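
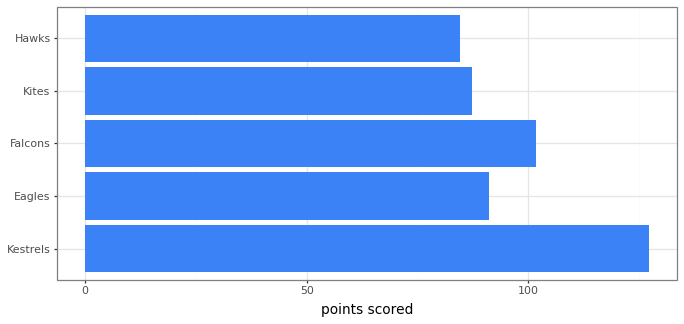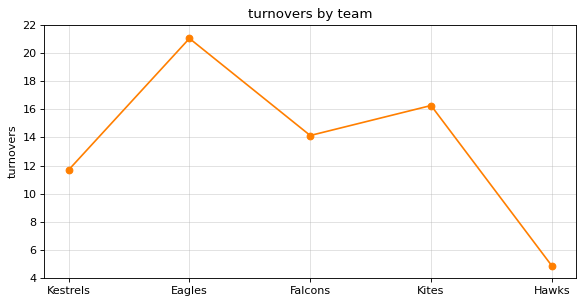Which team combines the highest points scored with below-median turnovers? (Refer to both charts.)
Kestrels

Chart 2 median turnovers ≈ 14; below-median teams: Kestrels, Hawks. Among those, Kestrels has the highest points scored (≈ 120).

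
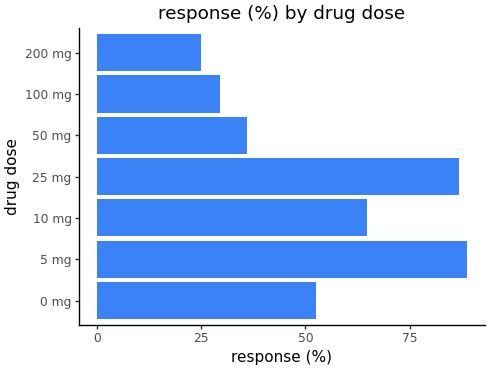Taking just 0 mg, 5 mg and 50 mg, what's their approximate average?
≈ 60

(50 + 90 + 40) / 3 ≈ 60.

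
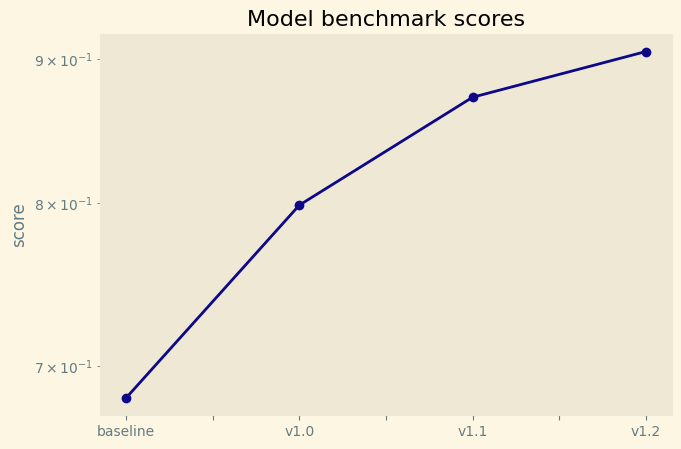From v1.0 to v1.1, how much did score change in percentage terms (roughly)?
≈ +10%

v1.0 ≈ 0.80, v1.1 ≈ 0.88; (0.88 − 0.80) / 0.80 ≈ +10%.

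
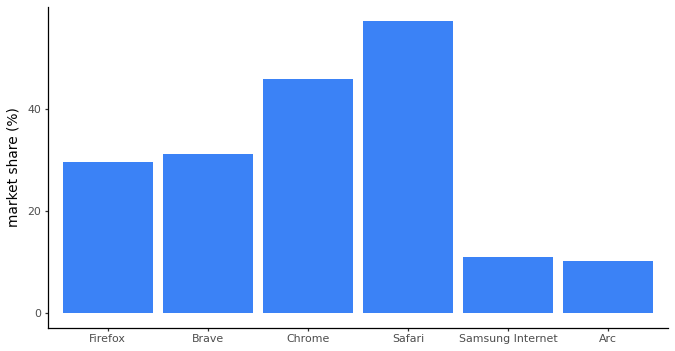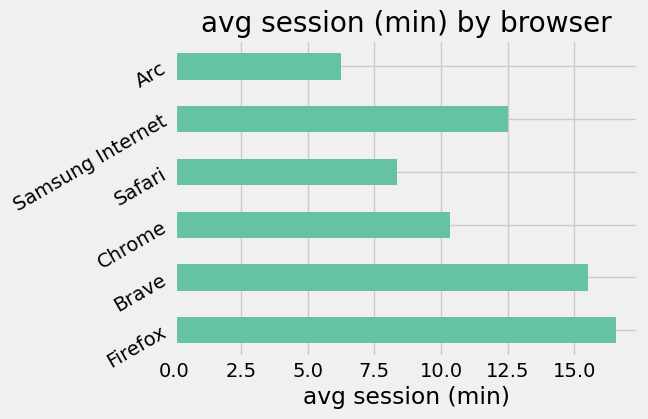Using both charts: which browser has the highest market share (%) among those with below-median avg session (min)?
Safari

Chart 2 median avg session (min) ≈ 12; below-median browsers: Chrome, Safari, Arc. Among those, Safari has the highest market share (%) (≈ 60).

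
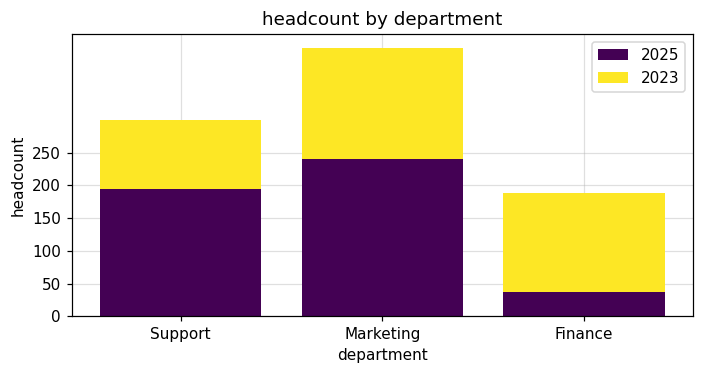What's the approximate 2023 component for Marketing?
2023 top ≈ 400, bottom ≈ 250; segment ≈ 150.

≈ 150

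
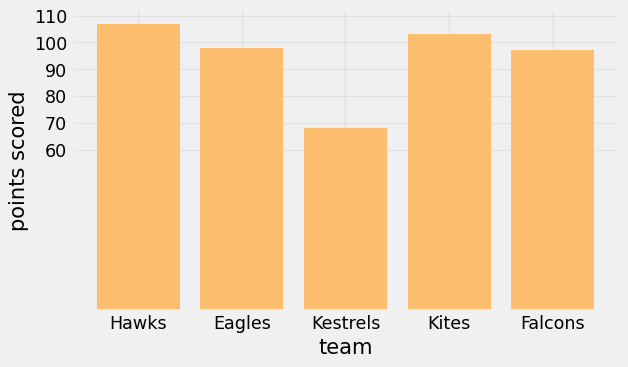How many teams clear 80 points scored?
Above 80: Hawks, Eagles, Kites, Falcons.

4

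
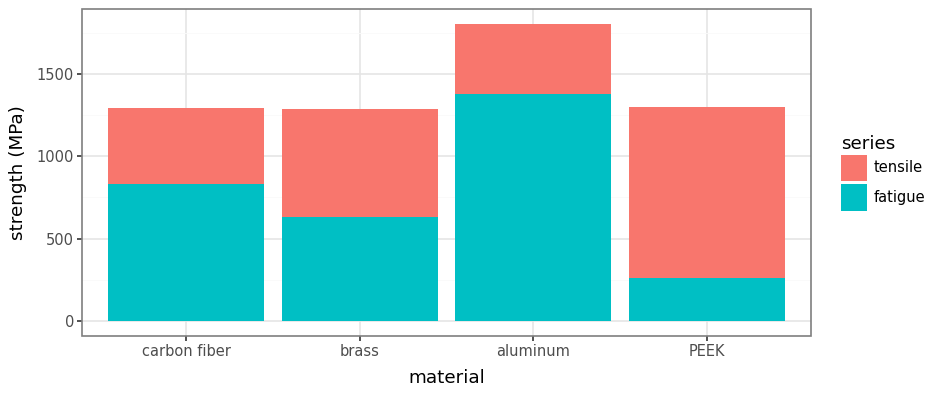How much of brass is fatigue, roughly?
≈ 600

fatigue top ≈ 600, bottom ≈ 0; segment ≈ 600.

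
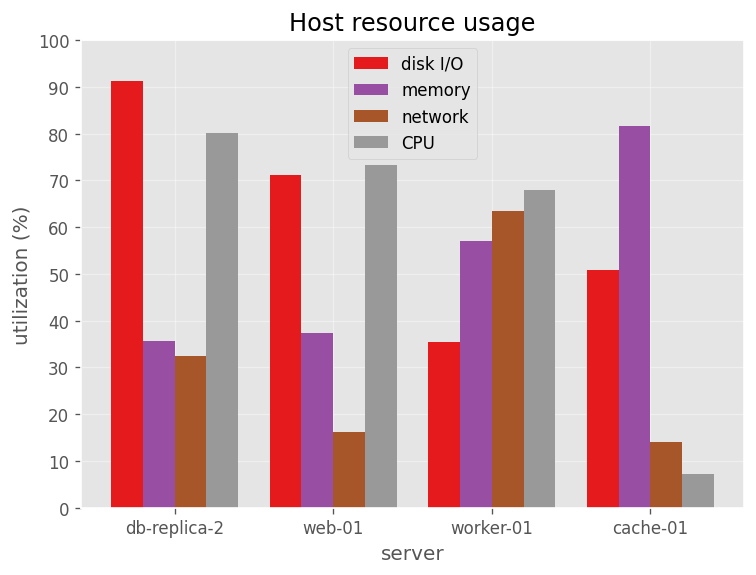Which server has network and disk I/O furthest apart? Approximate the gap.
db-replica-2: network ≈ 30, disk I/O ≈ 90 → gap ≈ 60. Next-largest (web-01) is only ≈ 50.

db-replica-2, ≈ 60 %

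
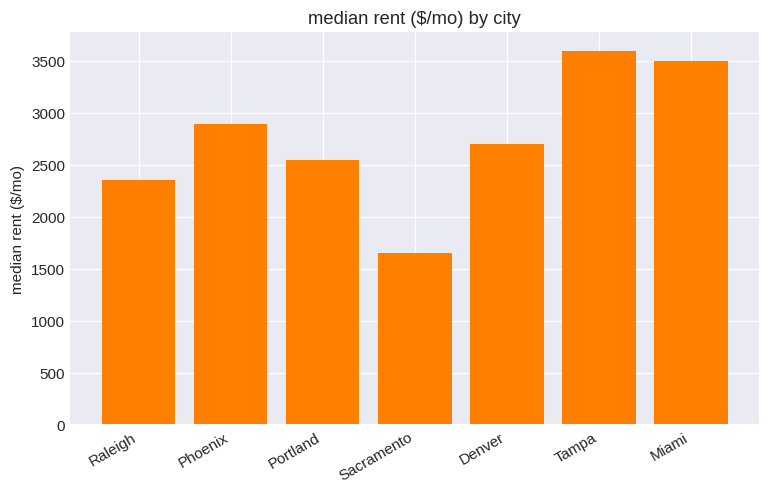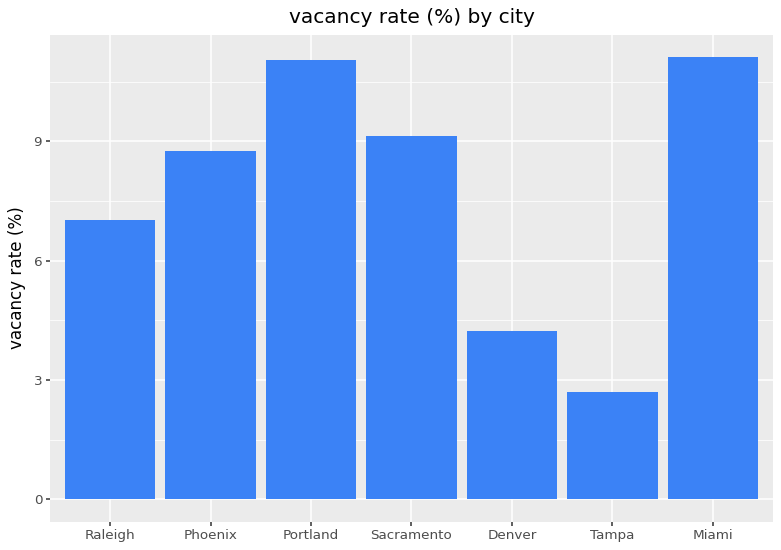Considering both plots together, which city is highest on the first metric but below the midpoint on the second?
Chart 2 median vacancy rate (%) ≈ 8; below-median cities: Raleigh, Denver, Tampa. Among those, Tampa has the highest median rent ($/mo) (≈ 3500).

Tampa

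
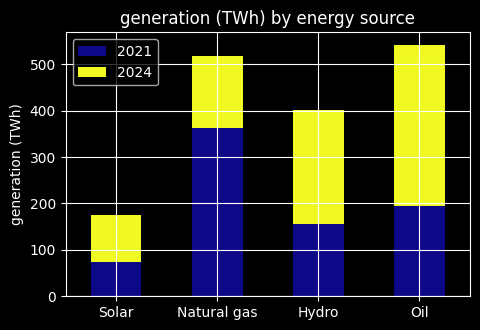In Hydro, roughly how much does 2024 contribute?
2024 top ≈ 400, bottom ≈ 150; segment ≈ 250.

≈ 250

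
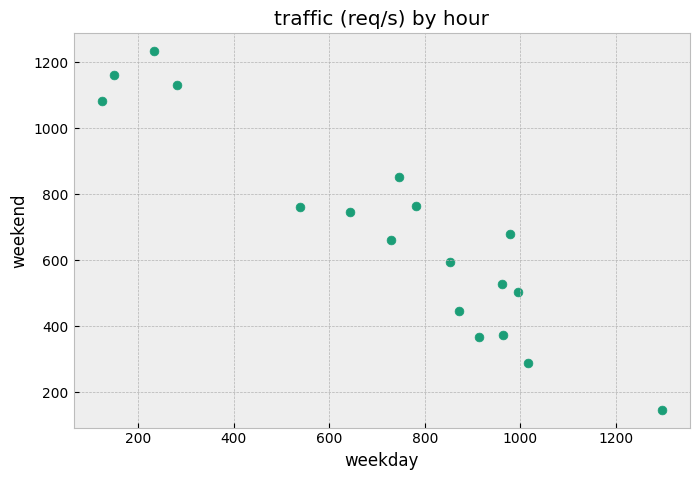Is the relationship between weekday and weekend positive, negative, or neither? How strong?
Points are negatively correlated; strong (|r| ≈ 0.9).

negative, strong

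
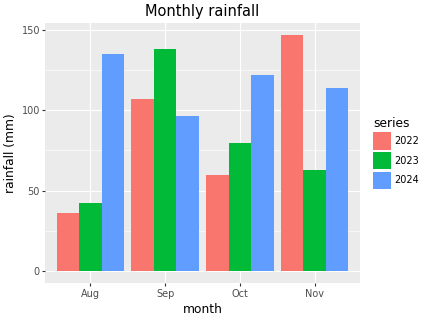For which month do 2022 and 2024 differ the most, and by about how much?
Aug: 2022 ≈ 40, 2024 ≈ 140 → gap ≈ 100. Next-largest (Oct) is only ≈ 60.

Aug, ≈ 100 mm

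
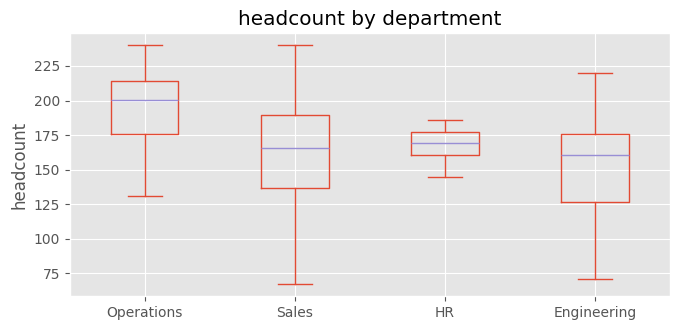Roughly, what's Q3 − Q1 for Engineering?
Q3 ≈ 175, Q1 ≈ 125; IQR ≈ 50.

≈ 50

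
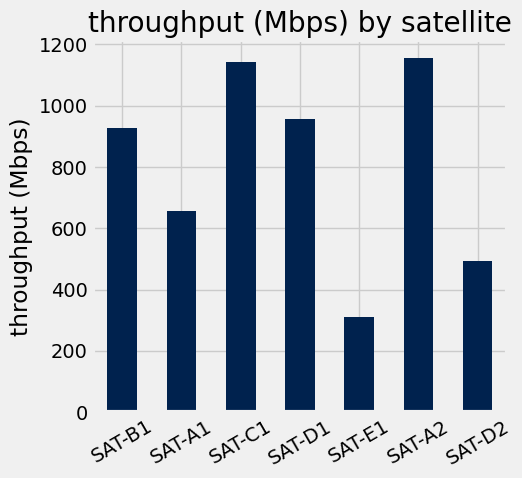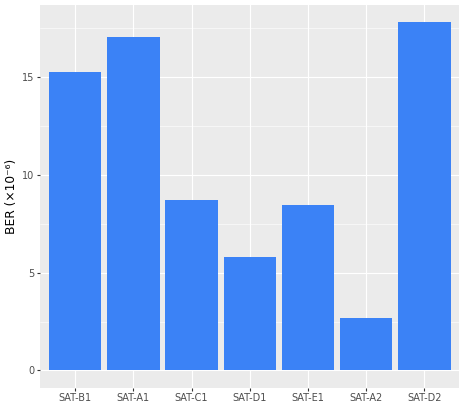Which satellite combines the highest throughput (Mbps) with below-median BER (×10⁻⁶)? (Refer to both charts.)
Chart 2 median BER (×10⁻⁶) ≈ 8; below-median satellites: SAT-D1, SAT-E1, SAT-A2. Among those, SAT-A2 has the highest throughput (Mbps) (≈ 1200).

SAT-A2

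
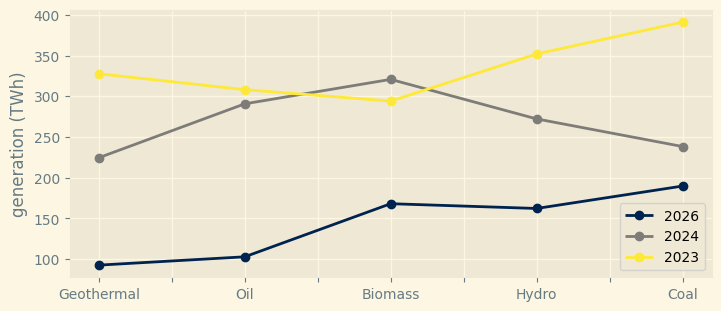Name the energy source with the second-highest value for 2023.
Top 3 for 2023: Coal ≈ 400, Hydro ≈ 350, Geothermal ≈ 325.

Hydro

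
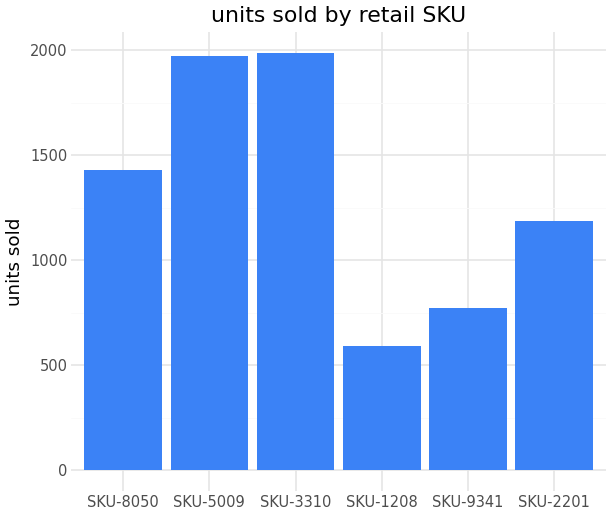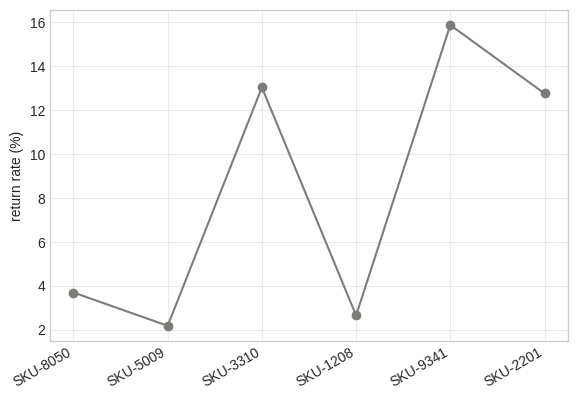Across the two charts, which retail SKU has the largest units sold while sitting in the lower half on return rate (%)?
SKU-5009

Chart 2 median return rate (%) ≈ 8; below-median retail SKUs: SKU-8050, SKU-5009, SKU-1208. Among those, SKU-5009 has the highest units sold (≈ 2000).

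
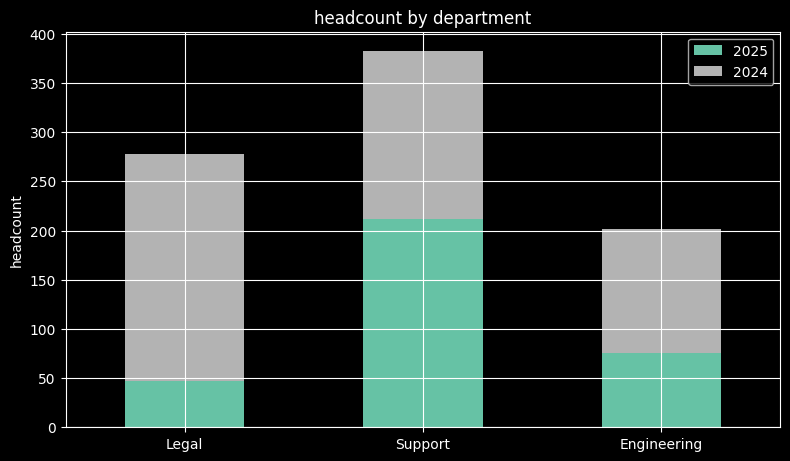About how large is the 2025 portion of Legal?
2025 top ≈ 50, bottom ≈ 0; segment ≈ 50.

≈ 50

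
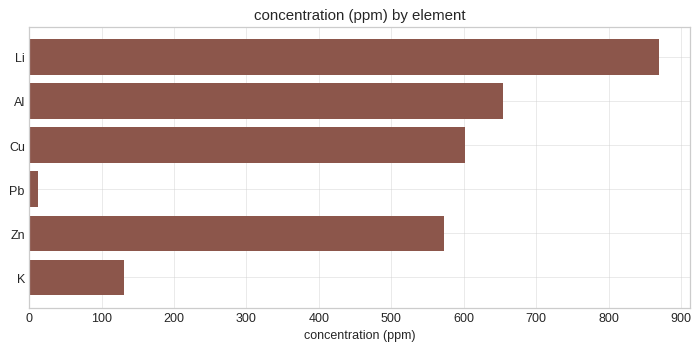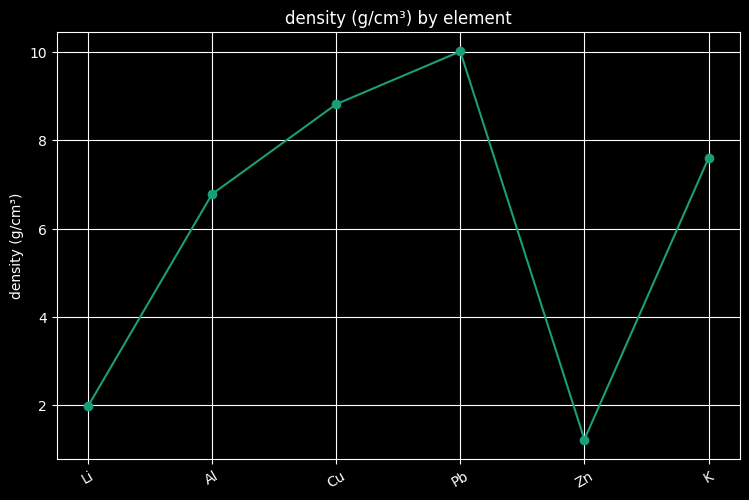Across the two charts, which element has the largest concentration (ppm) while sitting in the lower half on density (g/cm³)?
Li

Chart 2 median density (g/cm³) ≈ 7; below-median elements: Li, Al, Zn. Among those, Li has the highest concentration (ppm) (≈ 900).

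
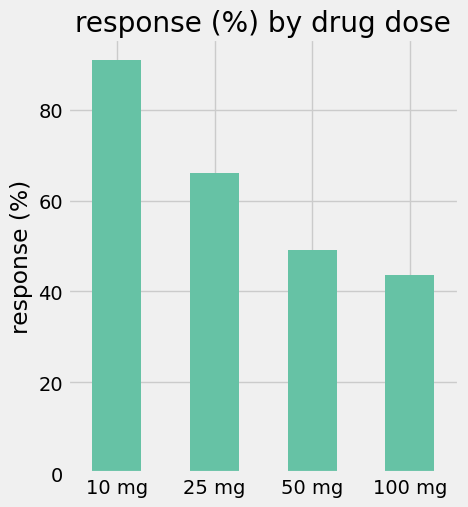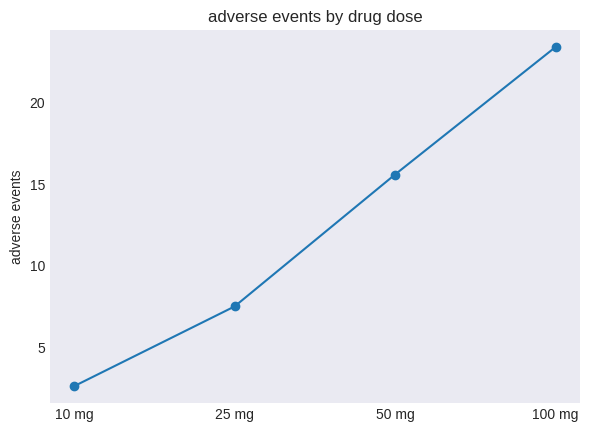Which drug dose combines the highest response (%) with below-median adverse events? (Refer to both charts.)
Chart 2 median adverse events ≈ 10; below-median drug doses: 10 mg, 25 mg. Among those, 10 mg has the highest response (%) (≈ 90).

10 mg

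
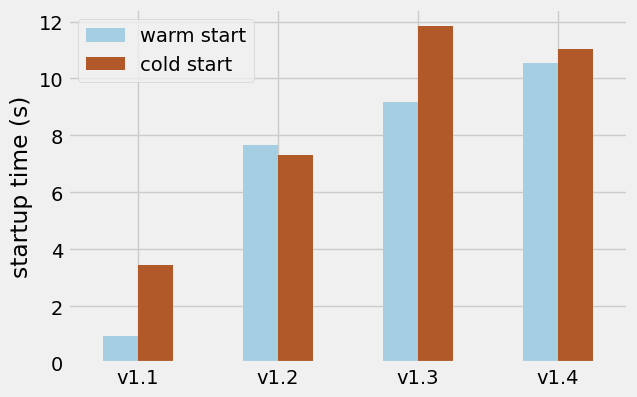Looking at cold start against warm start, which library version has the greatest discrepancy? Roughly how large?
v1.3: cold start ≈ 12, warm start ≈ 9 → gap ≈ 3. Next-largest (v1.1) is only ≈ 2.

v1.3, ≈ 3 s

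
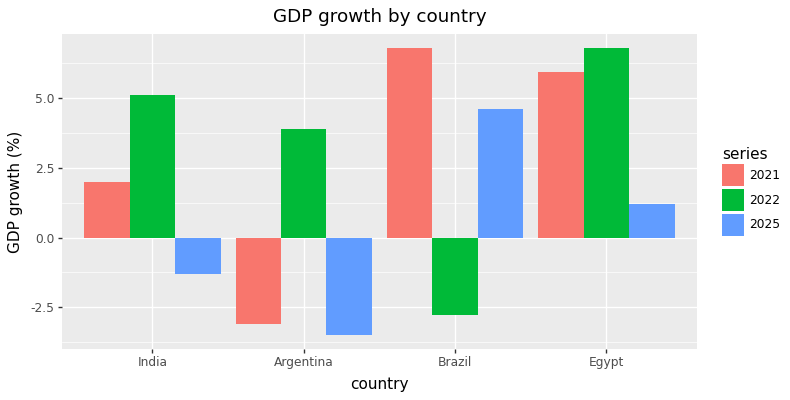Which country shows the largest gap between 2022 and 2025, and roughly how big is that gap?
Brazil, ≈ 8 %

Brazil: 2022 ≈ -3, 2025 ≈ 5 → gap ≈ 8. Next-largest (Argentina) is only ≈ 7.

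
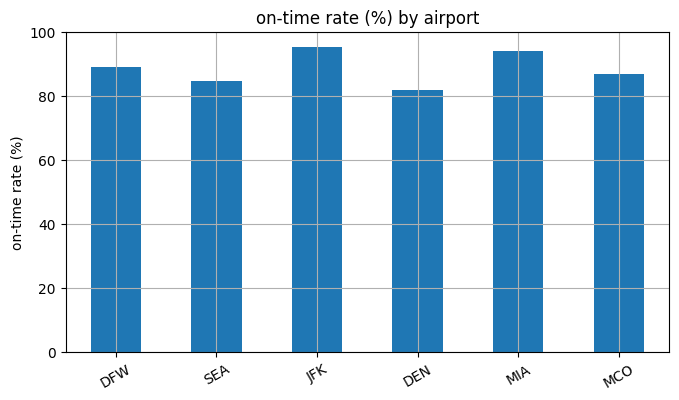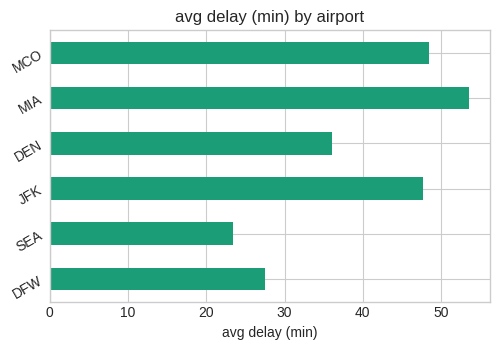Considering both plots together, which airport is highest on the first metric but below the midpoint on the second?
Chart 2 median avg delay (min) ≈ 40; below-median airports: DFW, SEA, DEN. Among those, DFW has the highest on-time rate (%) (≈ 90).

DFW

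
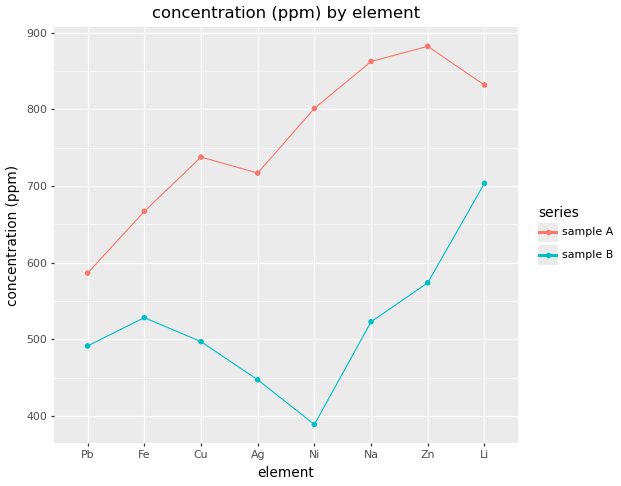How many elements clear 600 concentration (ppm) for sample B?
1

Above 600: Li.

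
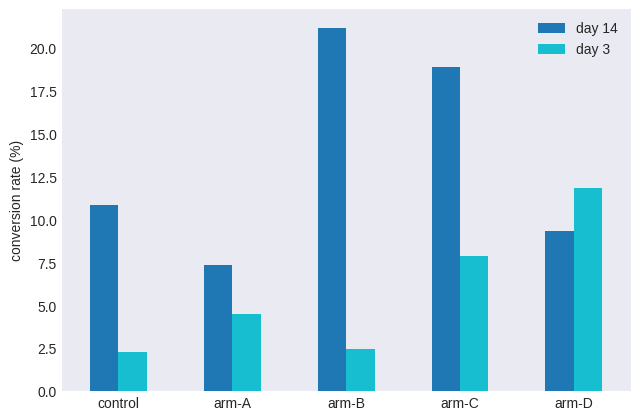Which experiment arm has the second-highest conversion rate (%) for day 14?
Top 3 for day 14: arm-B ≈ 22, arm-C ≈ 18, control ≈ 10.

arm-C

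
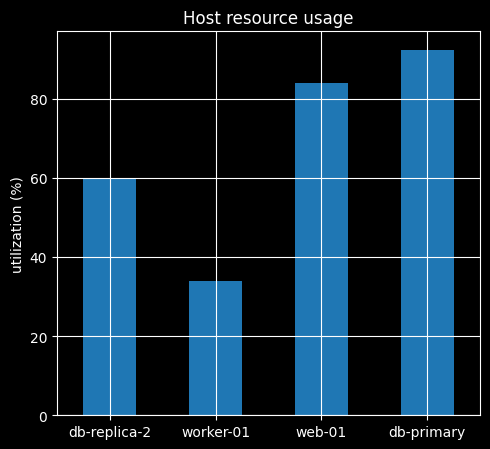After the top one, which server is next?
Top 3: db-primary ≈ 90, web-01 ≈ 80, db-replica-2 ≈ 60.

web-01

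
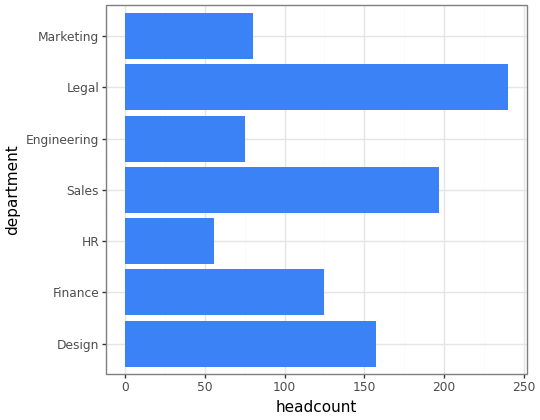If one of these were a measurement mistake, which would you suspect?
Legal ≈ 240; the rest sit between ≈ 60 and ≈ 200.

Legal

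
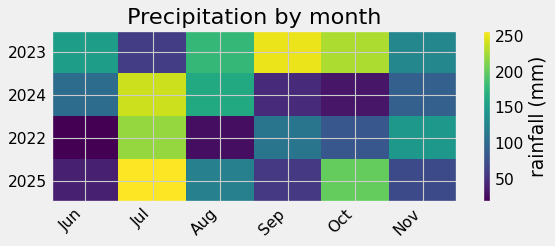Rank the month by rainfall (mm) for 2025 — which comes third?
Aug

Top 4 for 2025: Jul ≈ 250, Oct ≈ 200, Aug ≈ 125, Nov ≈ 75.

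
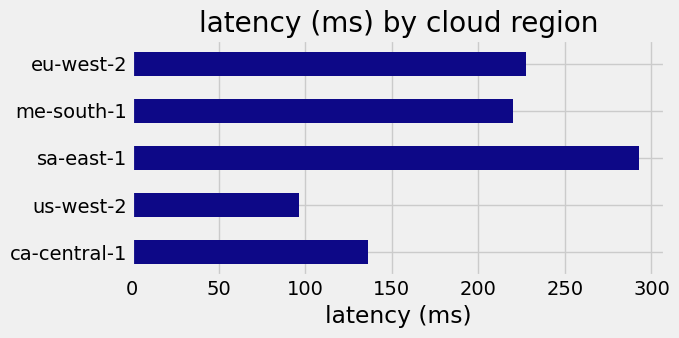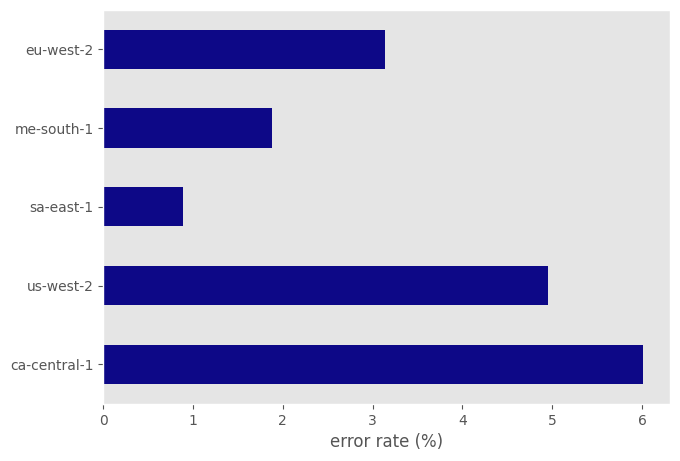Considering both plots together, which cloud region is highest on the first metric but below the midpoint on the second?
Chart 2 median error rate (%) ≈ 3; below-median cloud regions: sa-east-1, me-south-1. Among those, sa-east-1 has the highest latency (ms) (≈ 300).

sa-east-1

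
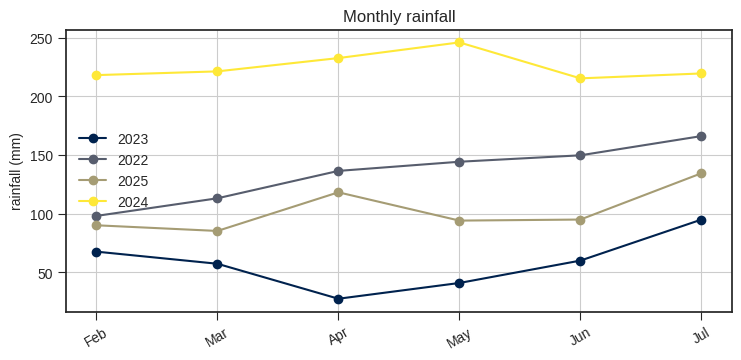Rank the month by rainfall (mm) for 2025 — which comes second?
Apr

Top 3 for 2025: Jul ≈ 140, Apr ≈ 120, Jun ≈ 100.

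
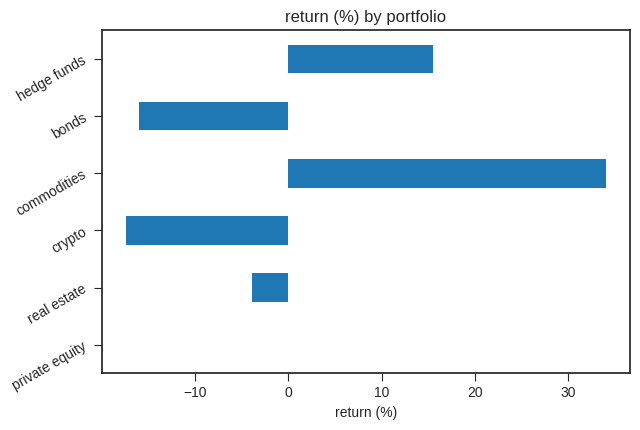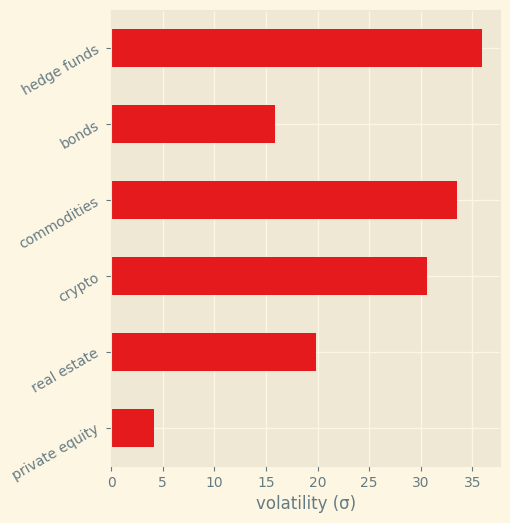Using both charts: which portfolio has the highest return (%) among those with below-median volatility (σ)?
Chart 2 median volatility (σ) ≈ 25; below-median portfolios: private equity, real estate, bonds. Among those, private equity has the highest return (%) (≈ 0).

private equity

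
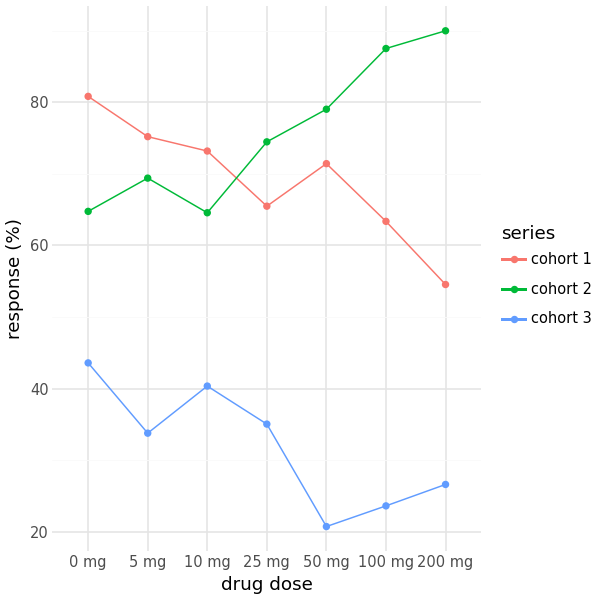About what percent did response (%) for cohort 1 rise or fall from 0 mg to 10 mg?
0 mg ≈ 80, 10 mg ≈ 70; (70 − 80) / 80 ≈ -12.5%.

≈ -12.5%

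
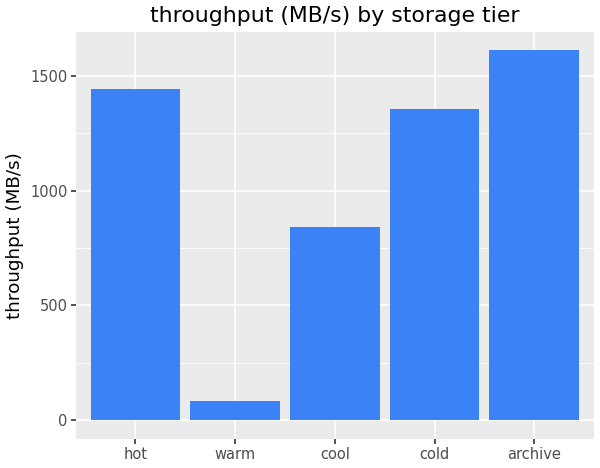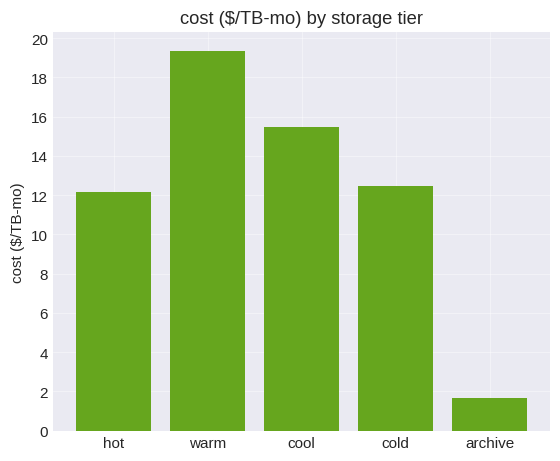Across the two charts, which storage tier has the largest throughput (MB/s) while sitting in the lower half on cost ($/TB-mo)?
archive

Chart 2 median cost ($/TB-mo) ≈ 12; below-median storage tiers: hot, archive. Among those, archive has the highest throughput (MB/s) (≈ 1600).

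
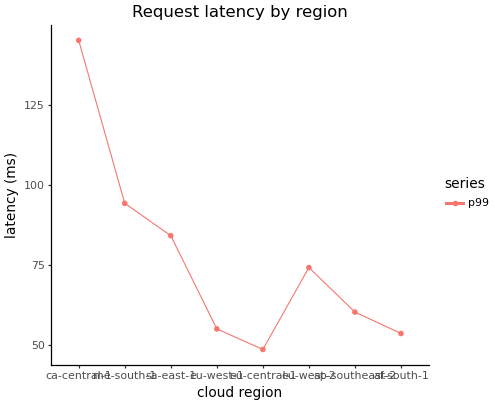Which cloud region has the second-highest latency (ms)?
me-south-1

Top 3: ca-central-1 ≈ 140, me-south-1 ≈ 90, sa-east-1 ≈ 80.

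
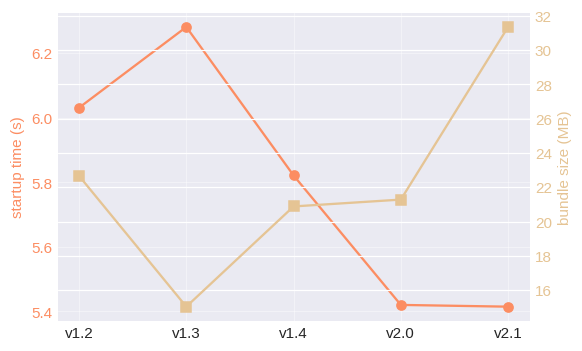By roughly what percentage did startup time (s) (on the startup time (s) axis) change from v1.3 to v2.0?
≈ -14.3%

v1.3 ≈ 6.3, v2.0 ≈ 5.4; (5.4 − 6.3) / 6.3 ≈ -14.3%.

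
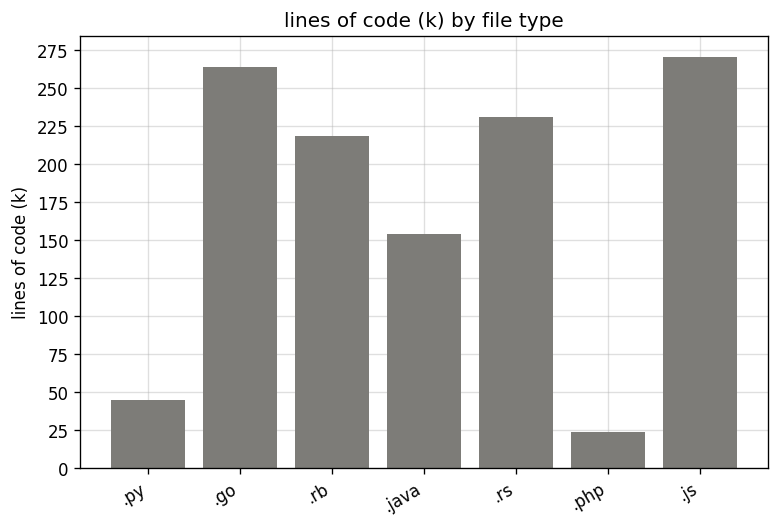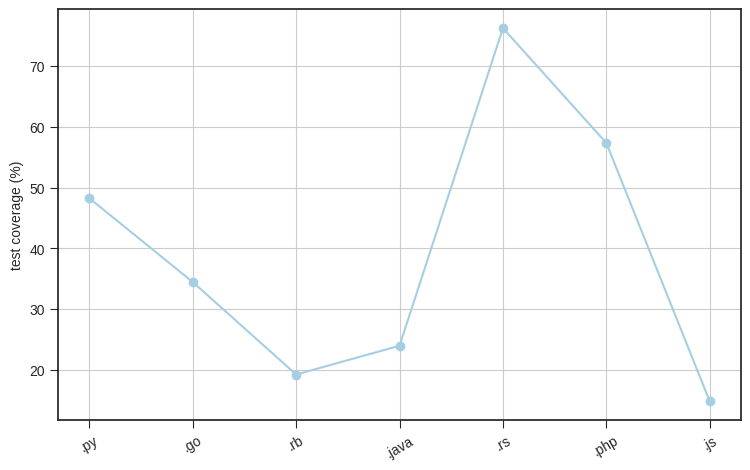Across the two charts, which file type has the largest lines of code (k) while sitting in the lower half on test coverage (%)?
.js

Chart 2 median test coverage (%) ≈ 30; below-median file types: .rb, .java, .js. Among those, .js has the highest lines of code (k) (≈ 275).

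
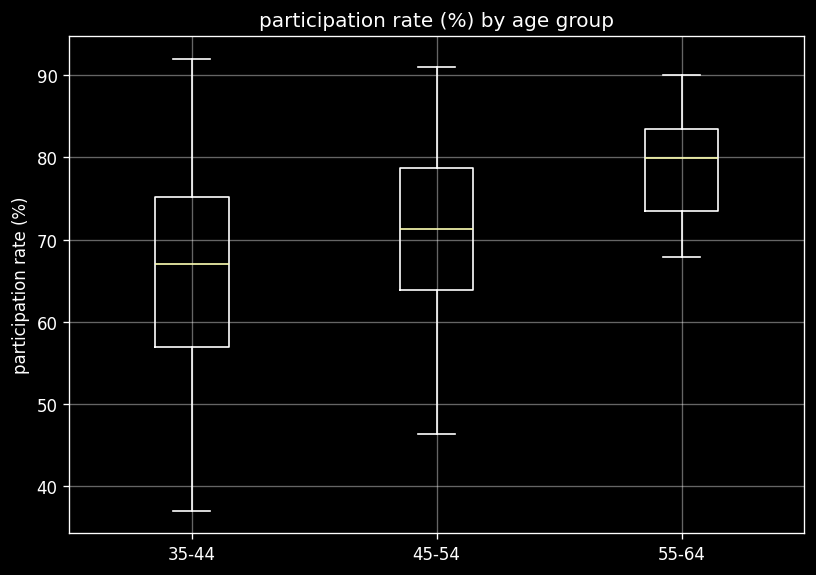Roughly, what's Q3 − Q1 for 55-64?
Q3 ≈ 83, Q1 ≈ 73; IQR ≈ 10.

≈ 10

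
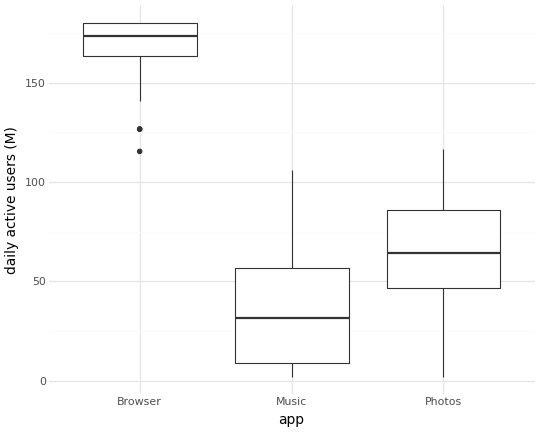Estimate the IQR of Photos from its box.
≈ 40

Q3 ≈ 80, Q1 ≈ 40; IQR ≈ 40.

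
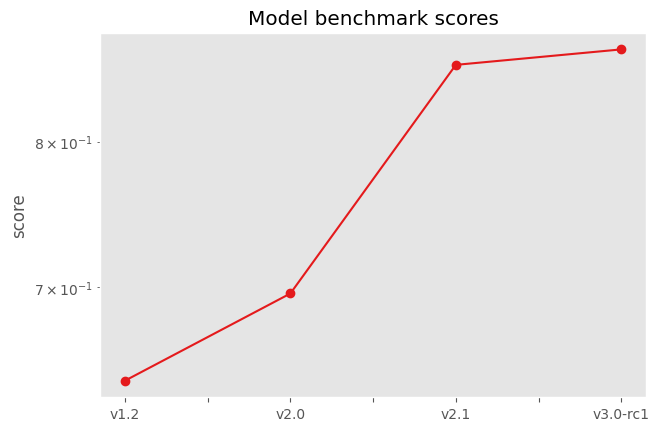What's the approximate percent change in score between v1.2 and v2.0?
≈ +9.4%

v1.2 ≈ 0.64, v2.0 ≈ 0.70; (0.70 − 0.64) / 0.64 ≈ +9.4%.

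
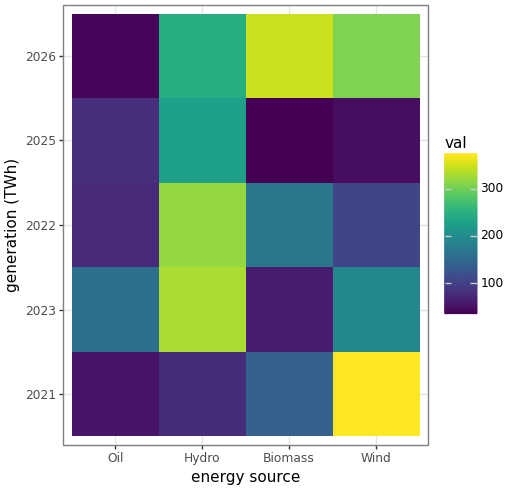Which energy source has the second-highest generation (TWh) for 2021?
Top 3 for 2021: Wind ≈ 350, Biomass ≈ 150, Hydro ≈ 100.

Biomass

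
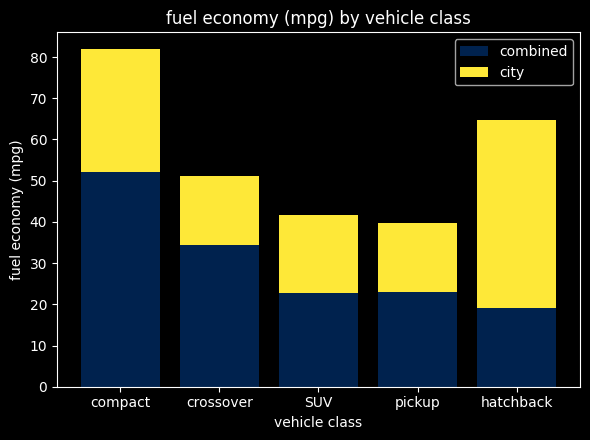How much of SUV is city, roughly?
≈ 20

city top ≈ 40, bottom ≈ 20; segment ≈ 20.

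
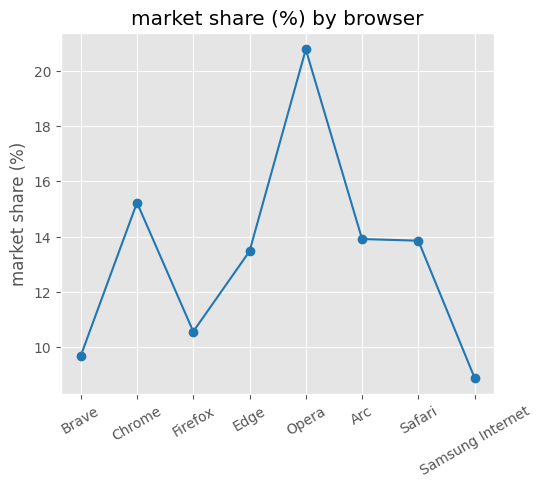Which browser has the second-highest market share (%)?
Top 3: Opera ≈ 21, Chrome ≈ 15, Arc ≈ 14.

Chrome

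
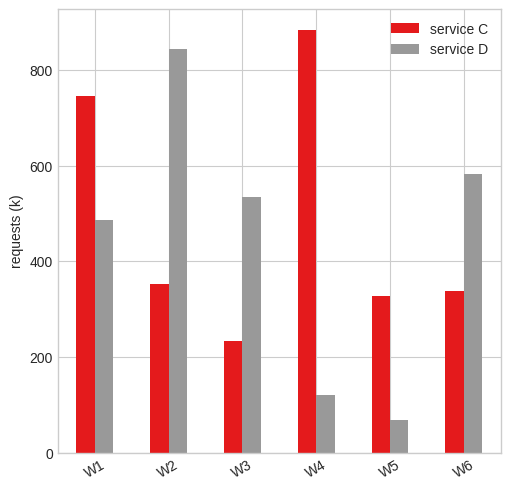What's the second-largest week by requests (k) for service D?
Top 3 for service D: W2 ≈ 800, W6 ≈ 600, W3 ≈ 500.

W6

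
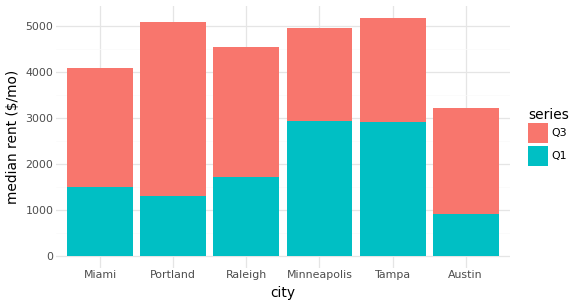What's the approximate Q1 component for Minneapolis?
Q1 top ≈ 3000, bottom ≈ 0; segment ≈ 3000.

≈ 3000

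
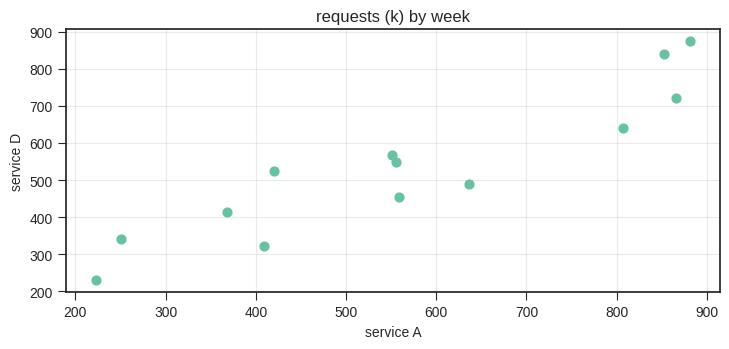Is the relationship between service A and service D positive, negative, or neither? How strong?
positive, strong

Points are positively correlated; strong (|r| ≈ 0.9).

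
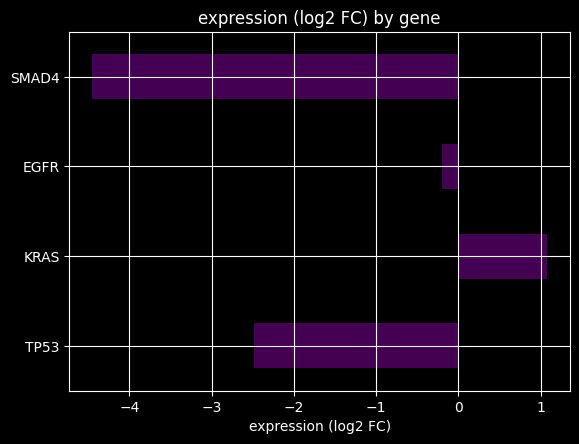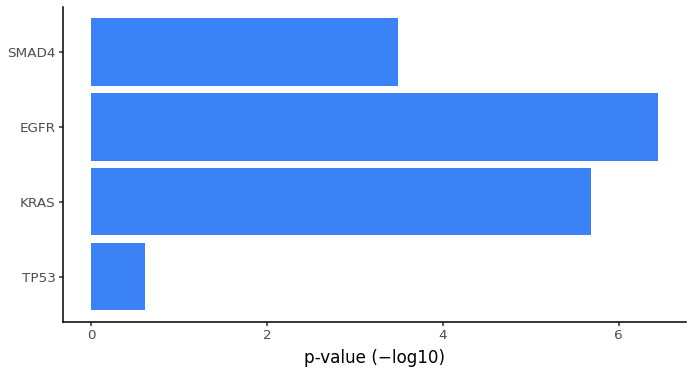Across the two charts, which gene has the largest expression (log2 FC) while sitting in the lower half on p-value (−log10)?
Chart 2 median p-value (−log10) ≈ 5; below-median genes: TP53, SMAD4. Among those, TP53 has the highest expression (log2 FC) (≈ -2.5).

TP53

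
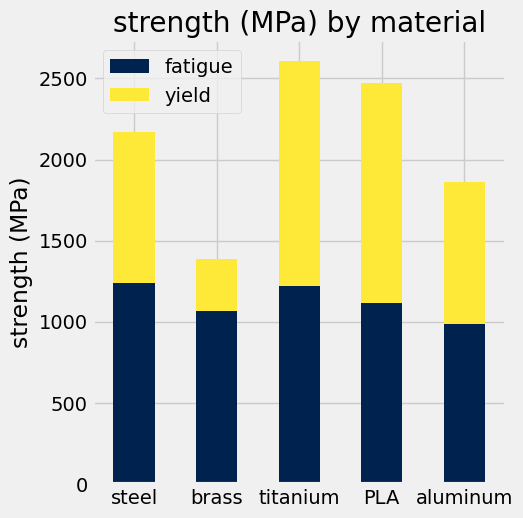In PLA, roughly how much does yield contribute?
yield top ≈ 2500, bottom ≈ 1000; segment ≈ 1500.

≈ 1500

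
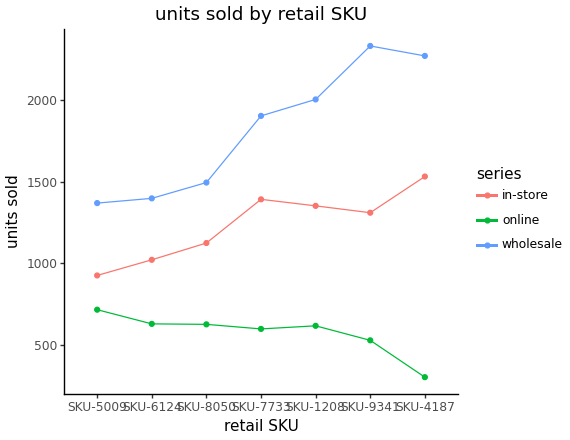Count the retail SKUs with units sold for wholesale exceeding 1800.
Above 1800: SKU-7733, SKU-1208, SKU-9341, SKU-4187.

4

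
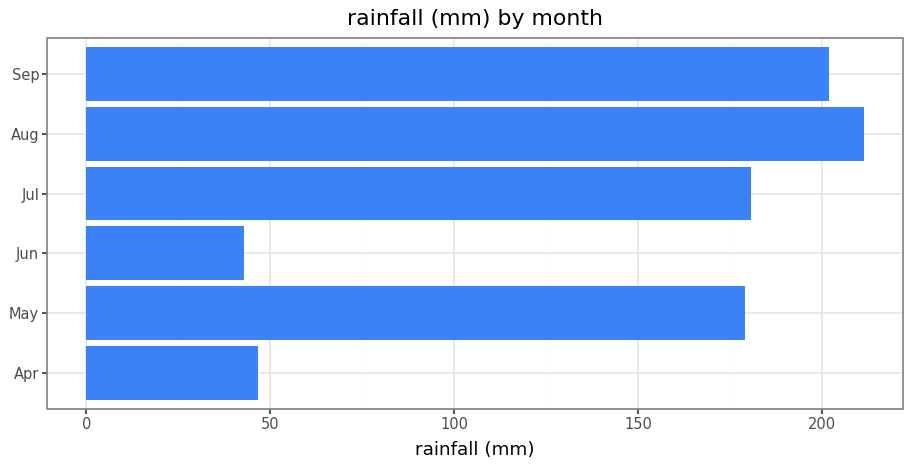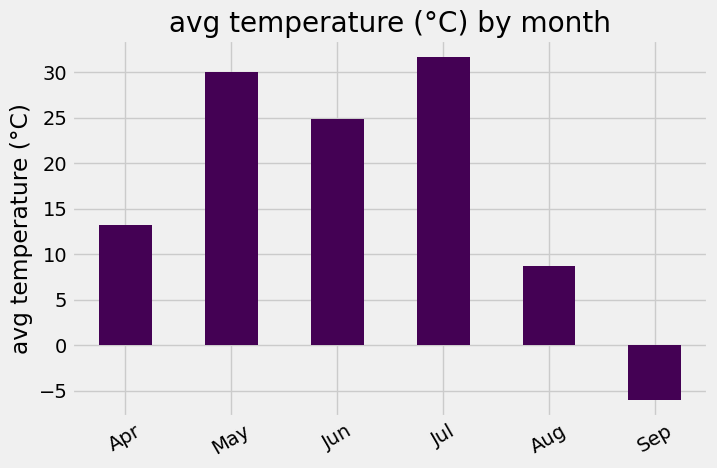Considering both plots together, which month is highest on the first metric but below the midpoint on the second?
Aug

Chart 2 median avg temperature (°C) ≈ 20; below-median months: Apr, Aug, Sep. Among those, Aug has the highest rainfall (mm) (≈ 220).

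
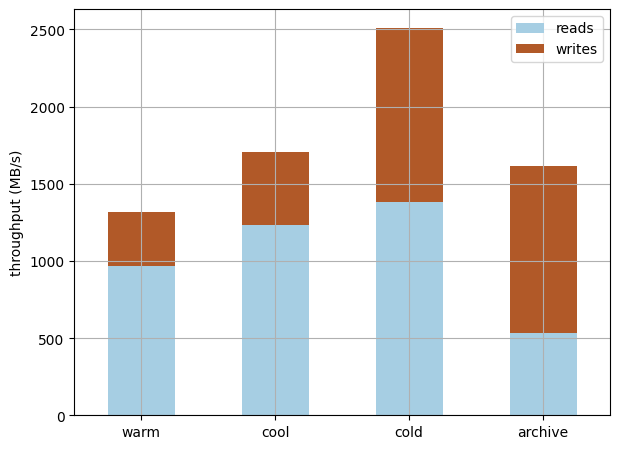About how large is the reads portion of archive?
reads top ≈ 500, bottom ≈ 0; segment ≈ 500.

≈ 500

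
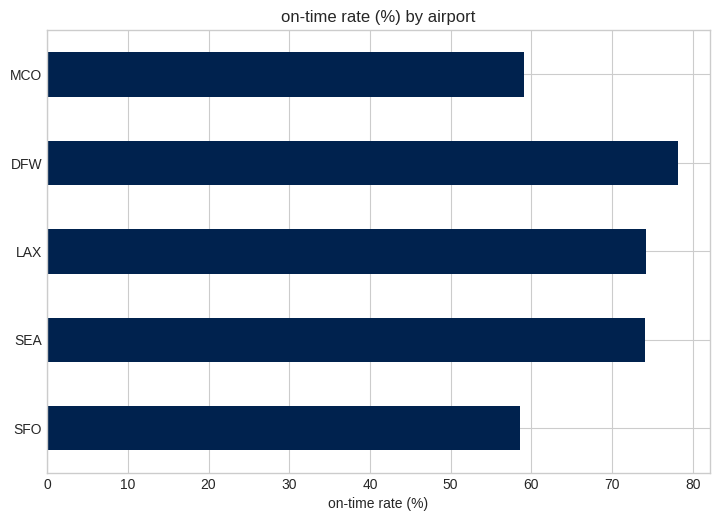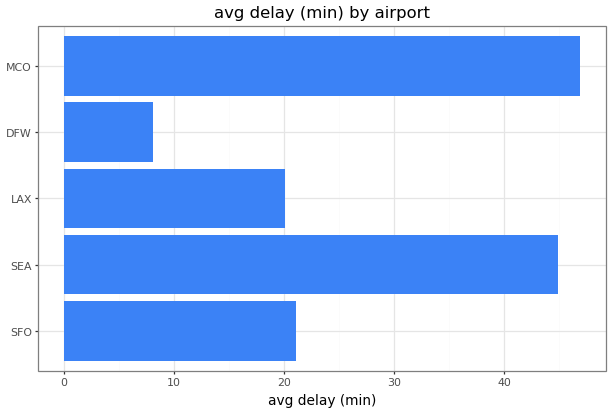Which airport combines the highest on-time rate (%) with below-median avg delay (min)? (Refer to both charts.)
DFW

Chart 2 median avg delay (min) ≈ 20; below-median airports: LAX, DFW. Among those, DFW has the highest on-time rate (%) (≈ 80).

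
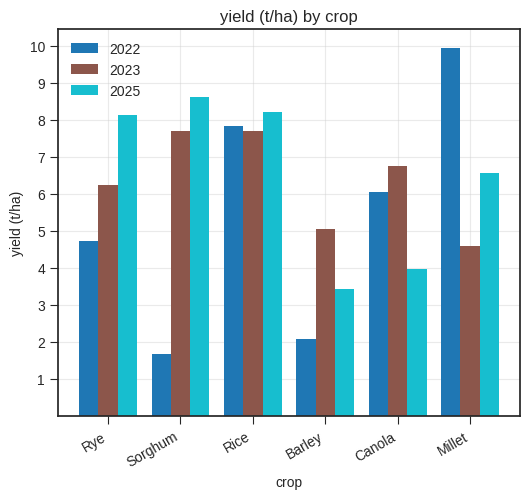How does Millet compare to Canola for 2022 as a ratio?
≈ 1.67×

Millet ≈ 10, Canola ≈ 6; 10/6 ≈ 1.67.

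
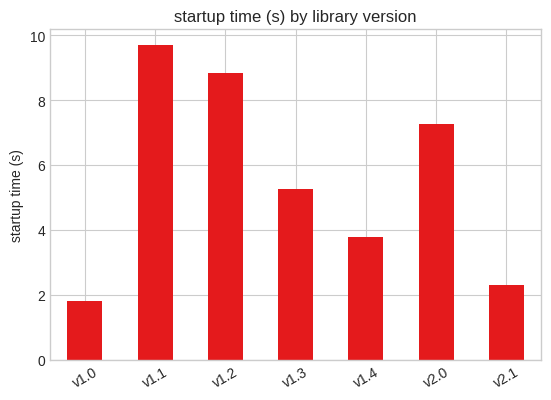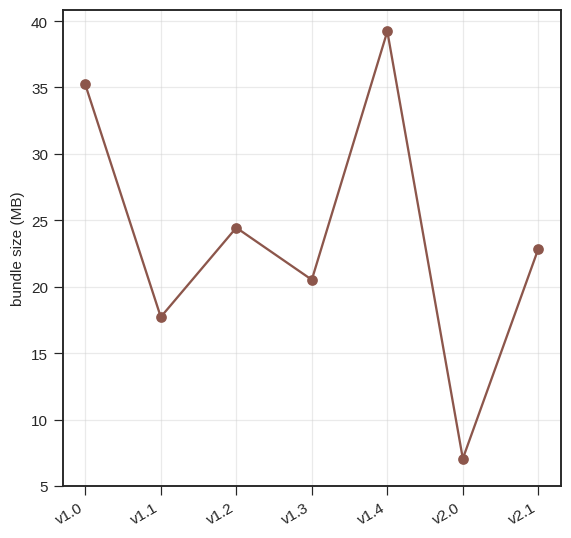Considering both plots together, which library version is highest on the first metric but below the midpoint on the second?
Chart 2 median bundle size (MB) ≈ 25; below-median library versions: v1.1, v1.3, v2.0. Among those, v1.1 has the highest startup time (s) (≈ 10).

v1.1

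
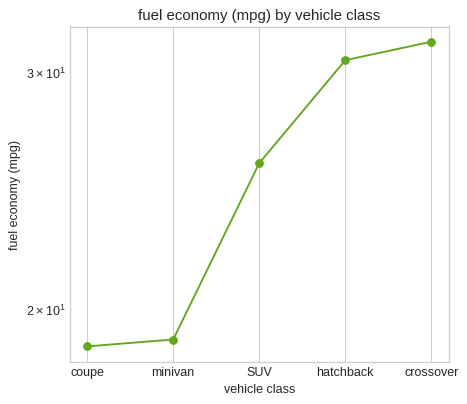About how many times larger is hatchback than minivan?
hatchback ≈ 30, minivan ≈ 18; 30/18 ≈ 1.67.

≈ 1.67×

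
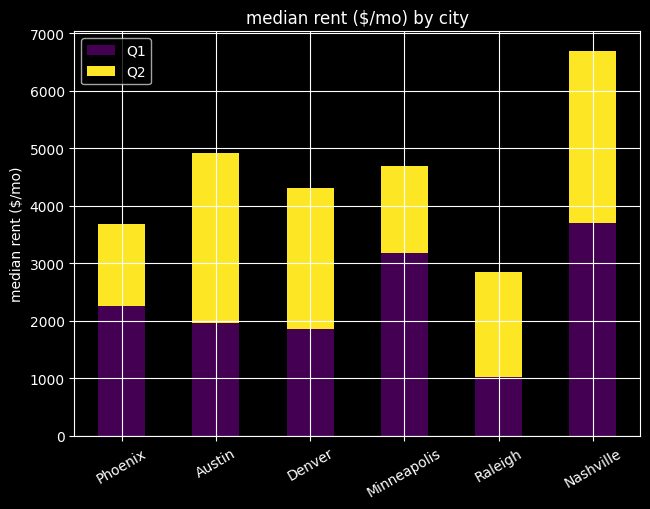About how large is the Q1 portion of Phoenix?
≈ 2000

Q1 top ≈ 2000, bottom ≈ 0; segment ≈ 2000.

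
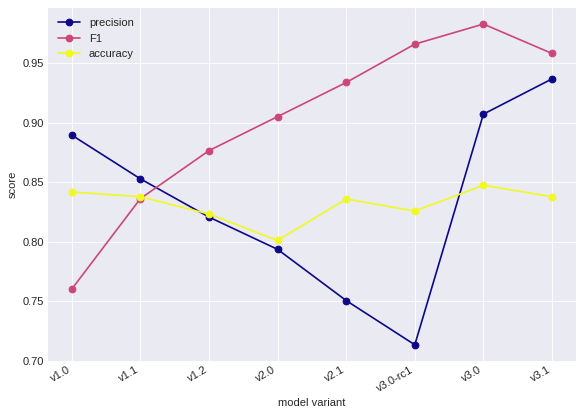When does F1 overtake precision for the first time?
v1.2

v1.1: F1 ≈ 0.85 vs precision ≈ 0.85 (not yet); v1.2: F1 ≈ 0.90 vs precision ≈ 0.80 (first crossover).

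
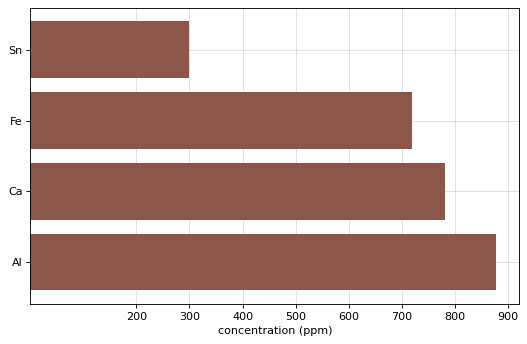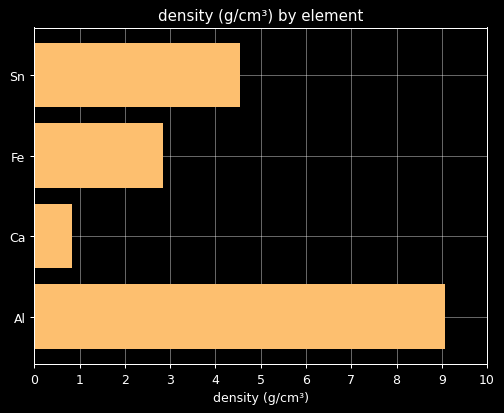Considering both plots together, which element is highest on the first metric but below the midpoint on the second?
Chart 2 median density (g/cm³) ≈ 4; below-median elements: Fe, Ca. Among those, Ca has the highest concentration (ppm) (≈ 800).

Ca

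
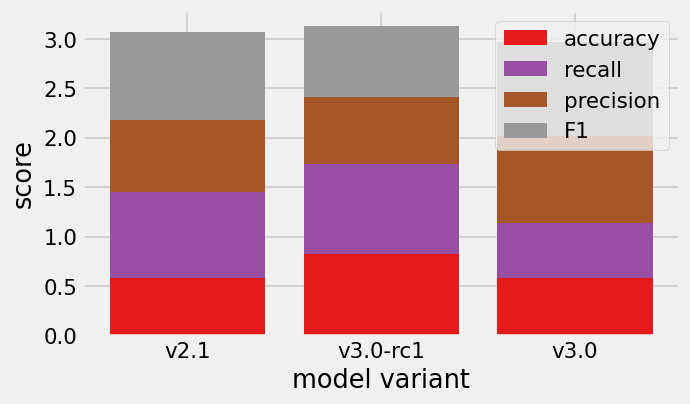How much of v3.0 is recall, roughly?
recall top ≈ 1.0, bottom ≈ 0.5; segment ≈ 0.5.

≈ 0.5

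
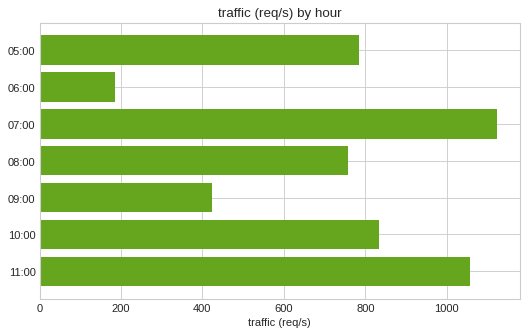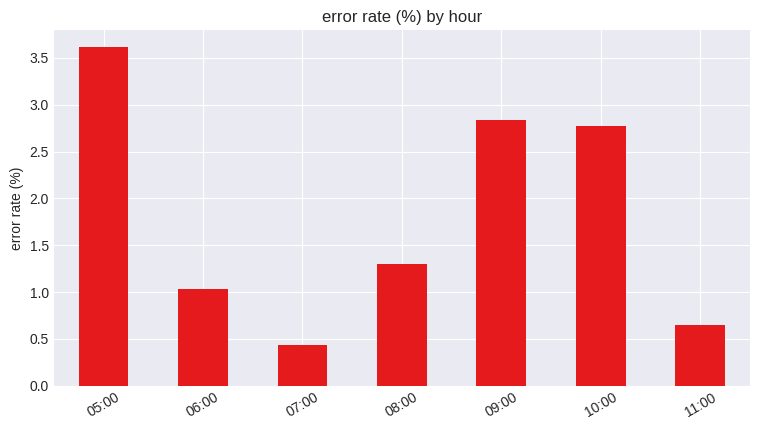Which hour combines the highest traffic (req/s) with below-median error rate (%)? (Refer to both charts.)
Chart 2 median error rate (%) ≈ 1.5; below-median hours: 06:00, 07:00, 11:00. Among those, 07:00 has the highest traffic (req/s) (≈ 1200).

07:00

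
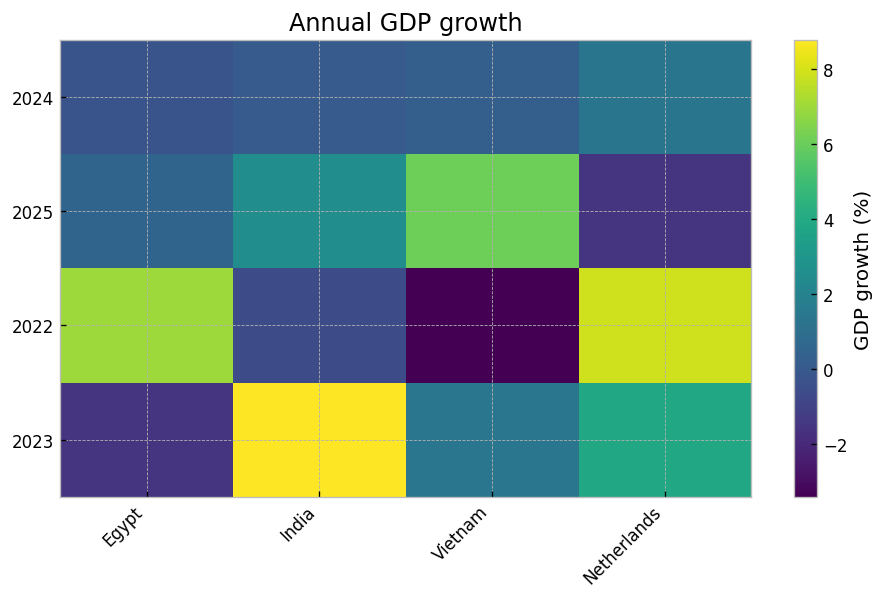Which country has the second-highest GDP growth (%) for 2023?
Netherlands

Top 3 for 2023: India ≈ 8, Netherlands ≈ 4, Vietnam ≈ 2.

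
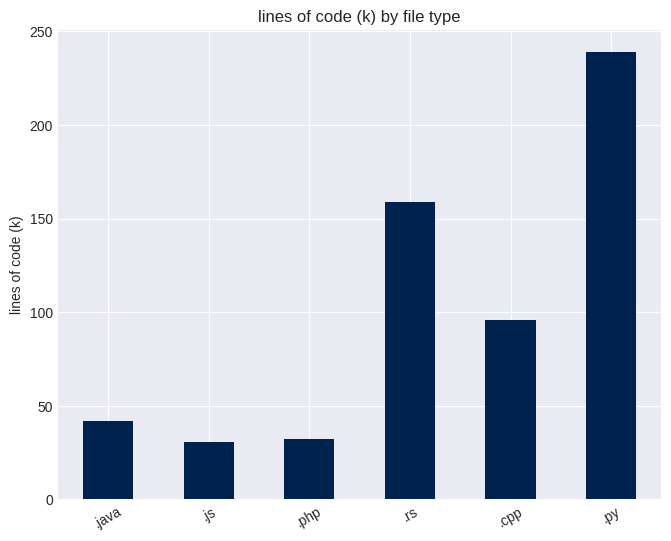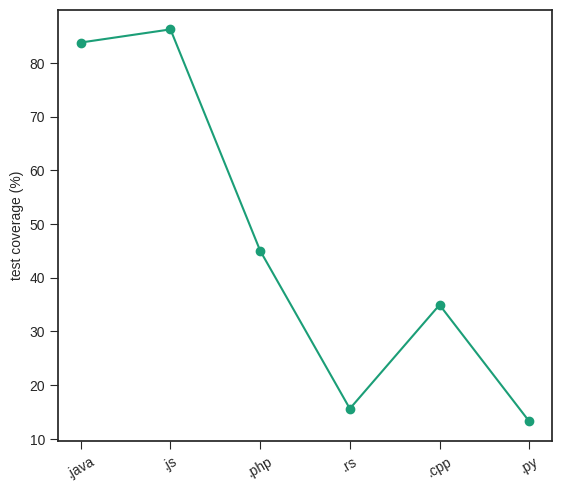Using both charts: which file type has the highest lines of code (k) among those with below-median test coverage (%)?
.py

Chart 2 median test coverage (%) ≈ 40; below-median file types: .rs, .cpp, .py. Among those, .py has the highest lines of code (k) (≈ 250).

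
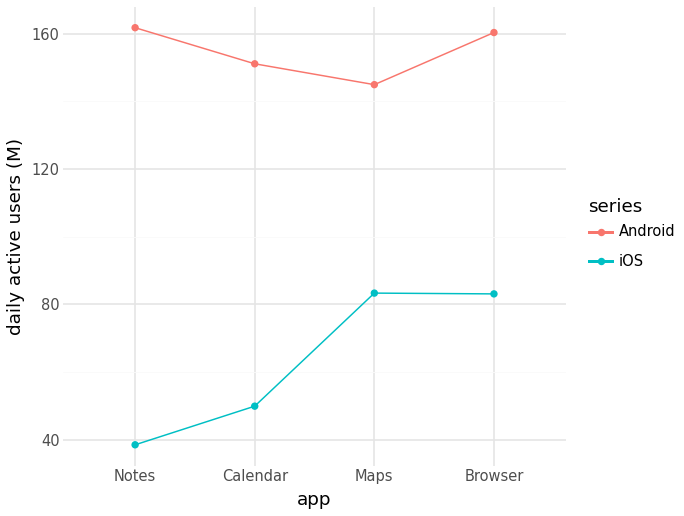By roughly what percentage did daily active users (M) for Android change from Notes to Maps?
≈ -12.5%

Notes ≈ 160, Maps ≈ 140; (140 − 160) / 160 ≈ -12.5%.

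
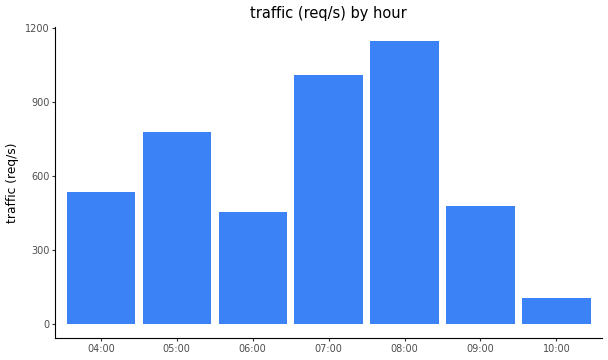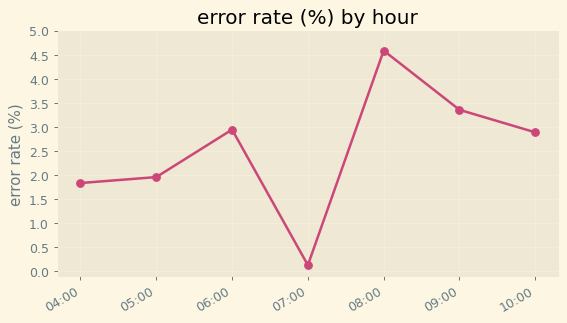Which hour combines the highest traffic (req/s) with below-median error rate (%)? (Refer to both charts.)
07:00

Chart 2 median error rate (%) ≈ 3; below-median hours: 04:00, 05:00, 07:00. Among those, 07:00 has the highest traffic (req/s) (≈ 1000).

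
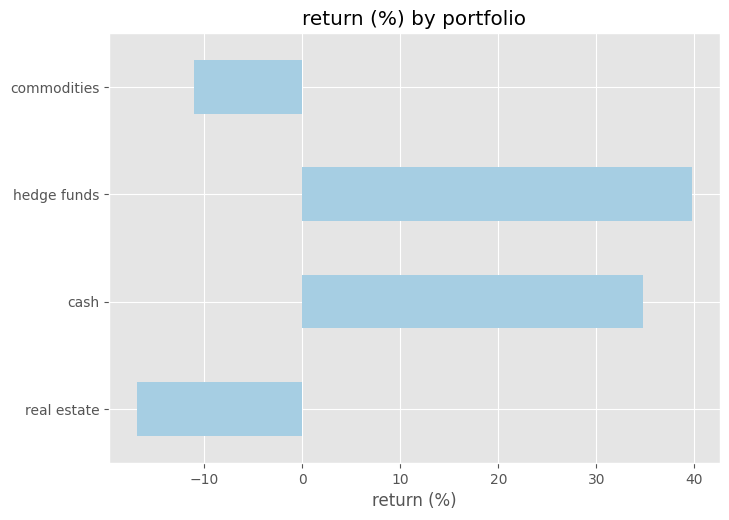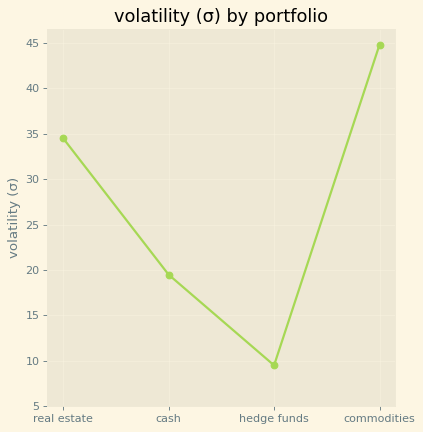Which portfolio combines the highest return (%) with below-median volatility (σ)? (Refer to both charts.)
Chart 2 median volatility (σ) ≈ 25; below-median portfolios: cash, hedge funds. Among those, hedge funds has the highest return (%) (≈ 40).

hedge funds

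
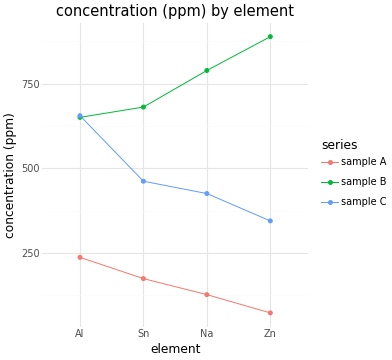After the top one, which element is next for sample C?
Sn

Top 3 for sample C: Al ≈ 700, Sn ≈ 500, Na ≈ 400.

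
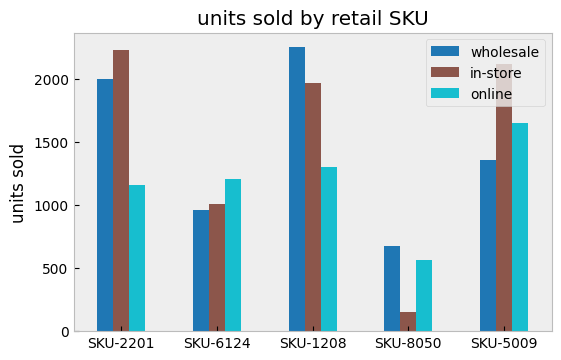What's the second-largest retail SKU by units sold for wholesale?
SKU-2201

Top 3 for wholesale: SKU-1208 ≈ 2200, SKU-2201 ≈ 2000, SKU-5009 ≈ 1400.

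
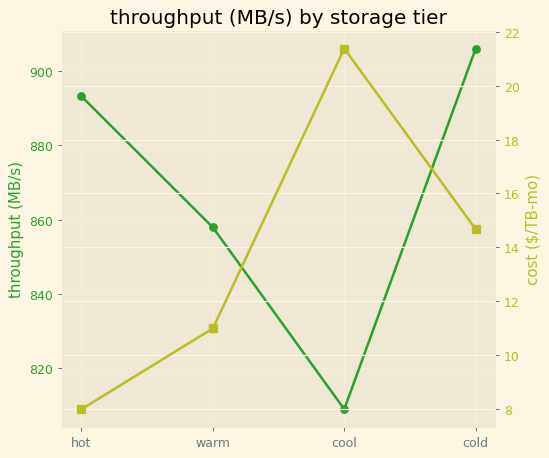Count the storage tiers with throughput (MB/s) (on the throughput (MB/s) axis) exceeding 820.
Above 820: hot, warm, cold.

3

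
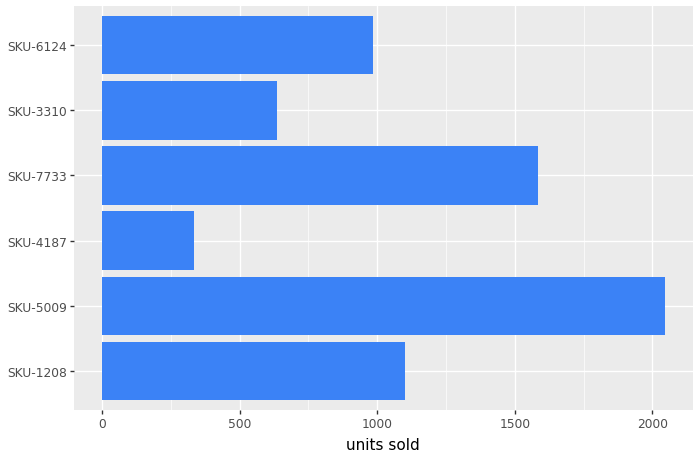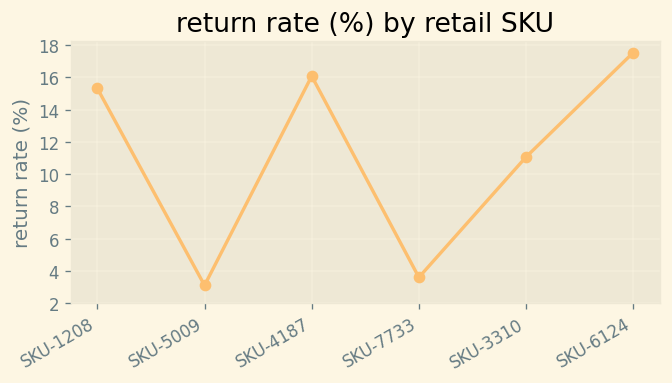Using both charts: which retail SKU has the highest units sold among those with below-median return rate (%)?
SKU-5009

Chart 2 median return rate (%) ≈ 14; below-median retail SKUs: SKU-5009, SKU-7733, SKU-3310. Among those, SKU-5009 has the highest units sold (≈ 2000).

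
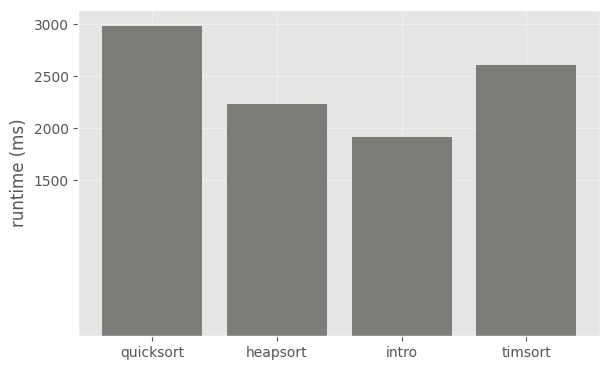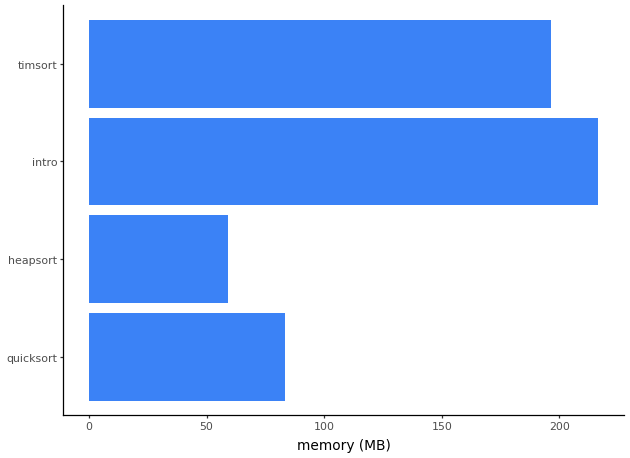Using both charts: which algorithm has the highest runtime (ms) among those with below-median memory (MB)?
Chart 2 median memory (MB) ≈ 140; below-median algorithms: quicksort, heapsort. Among those, quicksort has the highest runtime (ms) (≈ 3000).

quicksort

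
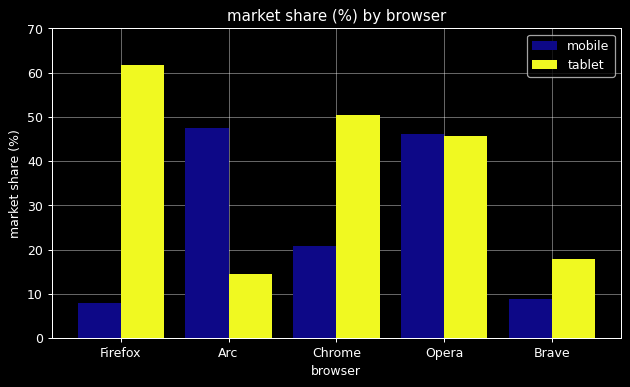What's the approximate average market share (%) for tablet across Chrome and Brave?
(50 + 20) / 2 ≈ 35.

≈ 35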